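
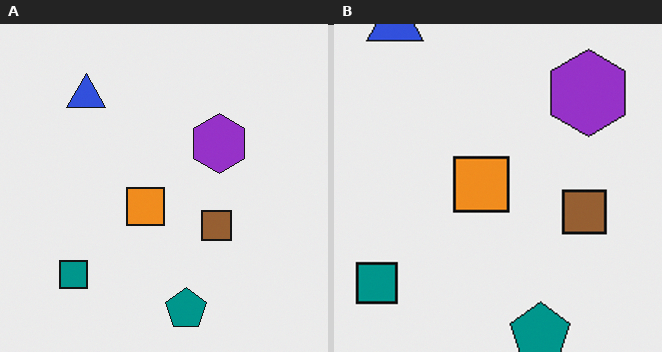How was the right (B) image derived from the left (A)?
The transformation is: cropped to a modestly smaller region and rescaled.

The visible shapes are larger and the field of view is narrower; shapes near the original edges may be partly or wholly outside the frame — a crop-and-rescale.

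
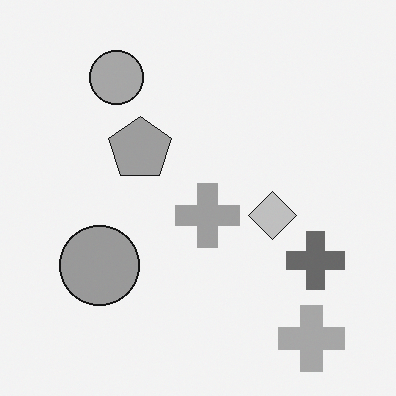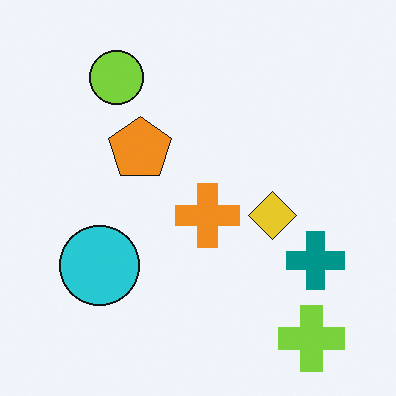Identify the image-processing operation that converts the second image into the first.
The transformation is: converted to grayscale.

All color is removed — every shape is now a shade of grey.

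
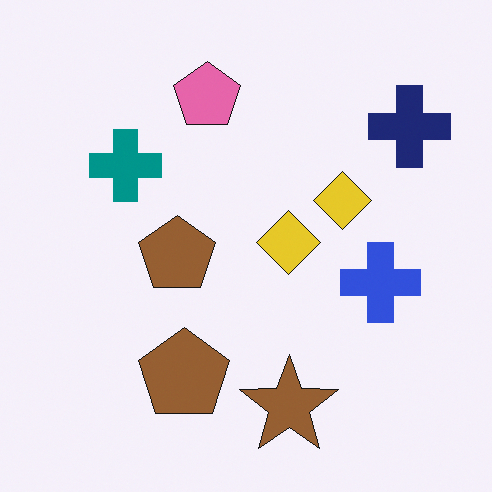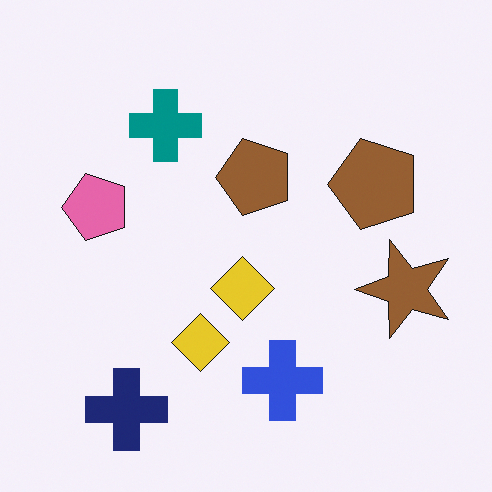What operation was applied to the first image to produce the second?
The image was transposed (reflected across the top-left ↔ bottom-right diagonal).

Shapes have swapped their row and column positions — what was in the top-right is now in the bottom-left — a diagonal reflection.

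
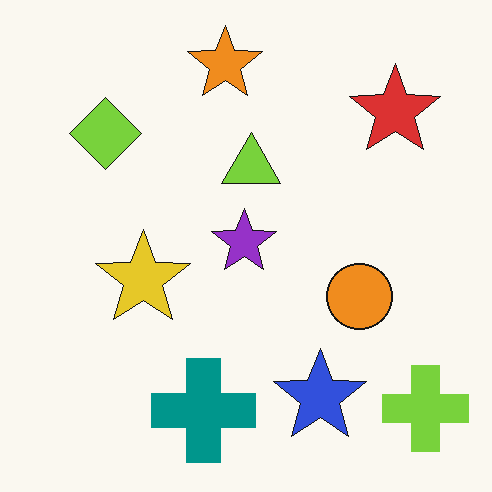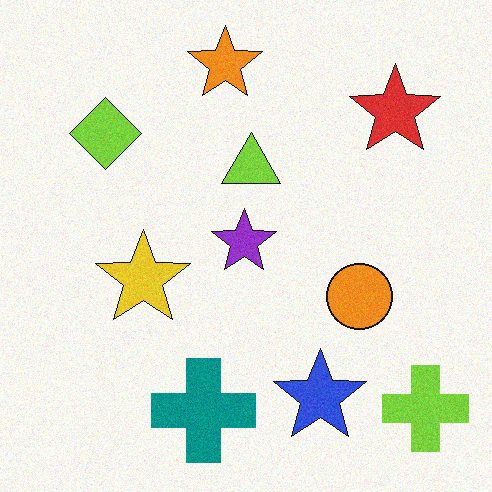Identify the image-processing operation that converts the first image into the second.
It was degraded with a light layer of grain.

Random speckle covers the whole image, including the flat background.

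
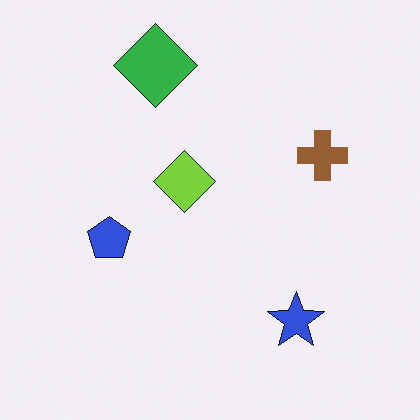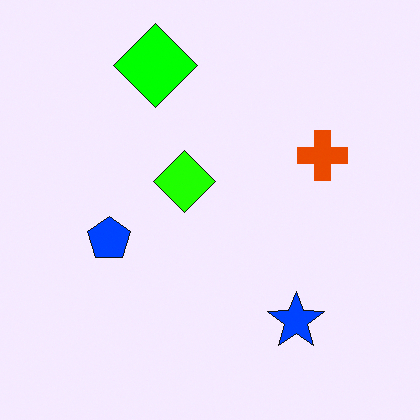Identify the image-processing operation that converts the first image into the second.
This is the original image heavily oversaturated.

All colors are more vivid — a global saturation change.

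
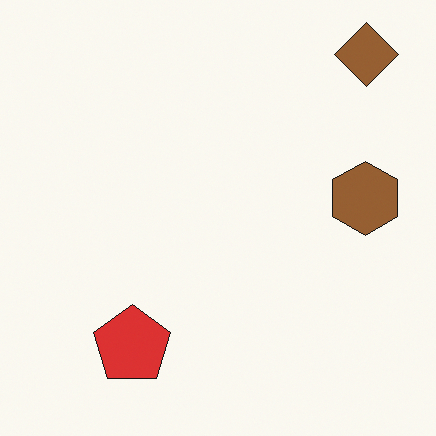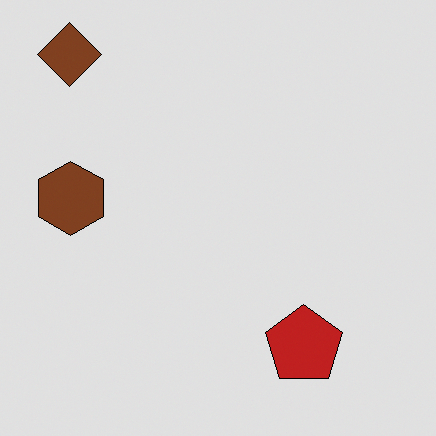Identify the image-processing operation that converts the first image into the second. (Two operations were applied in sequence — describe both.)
This is the original image flipped horizontally (left ↔ right), then moderately posterized.

The brown diamond is in the top-right of the first image and the top-left of the second — shapes on opposite sides of the vertical midline have swapped in a mirror flip. Each flat color has snapped to a coarser quantized level — most visibly, the near-white background has dropped to a flat grey.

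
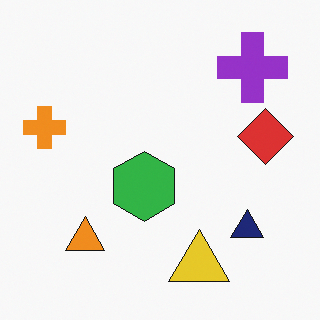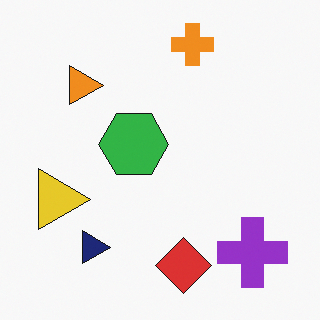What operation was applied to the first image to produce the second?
It was rotated 90° clockwise.

The purple cross sits in the top-right of the first image and the bottom-right of the second — consistent with a whole-image 90° clockwise rotation.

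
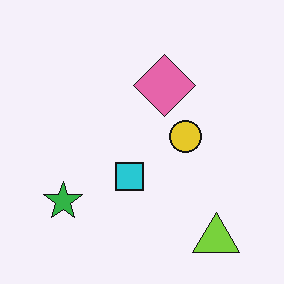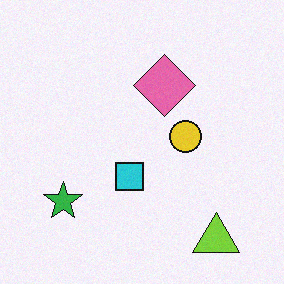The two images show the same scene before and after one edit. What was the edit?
The second image is the first degraded with light additive noise.

Random speckle covers the whole image, including the flat background.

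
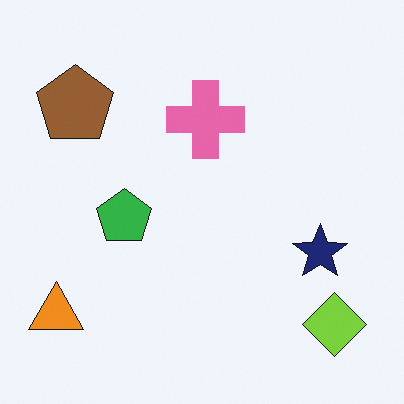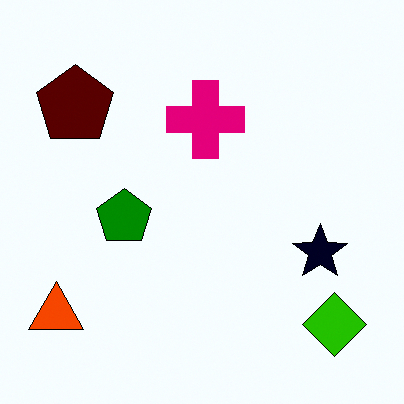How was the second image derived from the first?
The transformation is: given much higher contrast.

Tones are pushed away from mid-grey across the whole image — a global contrast change.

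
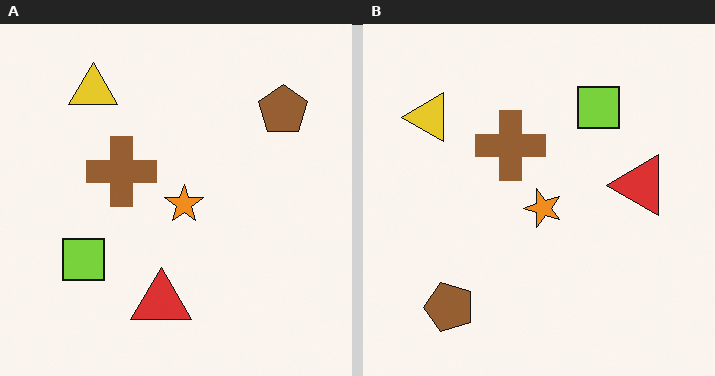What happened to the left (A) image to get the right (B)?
The image was transposed (reflected across the top-left ↔ bottom-right diagonal).

Shapes have swapped their row and column positions — what was in the top-right is now in the bottom-left — a diagonal reflection.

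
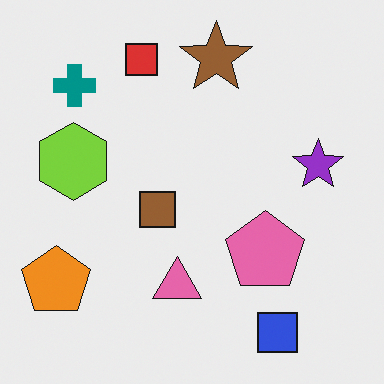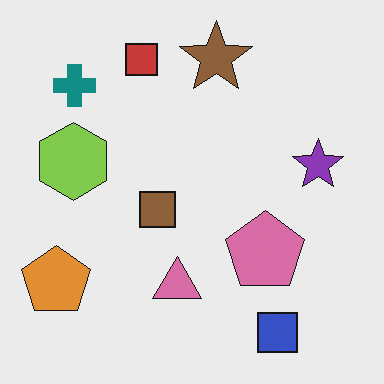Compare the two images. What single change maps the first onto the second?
It was slightly desaturated.

All colors are more muted and greyish — a global saturation change.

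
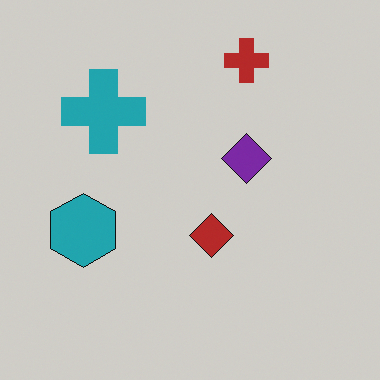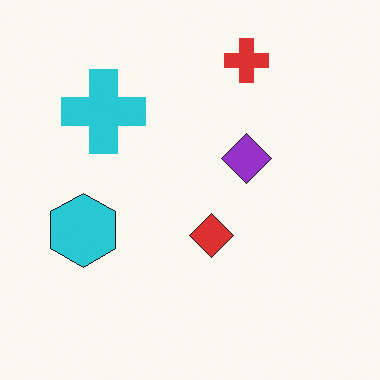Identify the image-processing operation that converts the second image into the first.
It was slightly darkened.

Every pixel — background and shapes alike — is uniformly darkened.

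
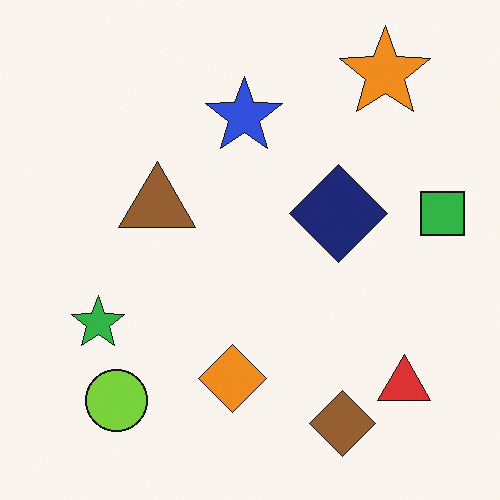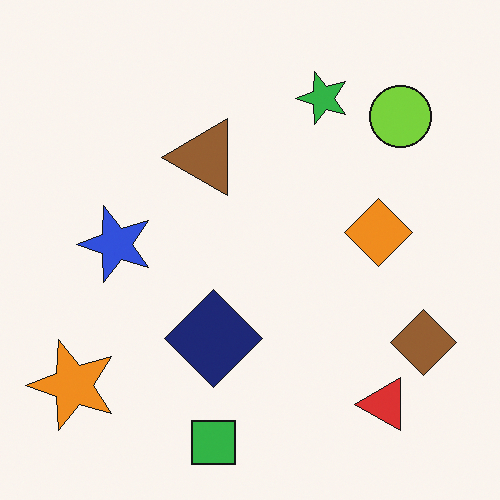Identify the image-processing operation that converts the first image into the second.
Transposed (reflected across the top-left ↔ bottom-right diagonal).

Shapes have swapped their row and column positions — what was in the top-right is now in the bottom-left — a diagonal reflection.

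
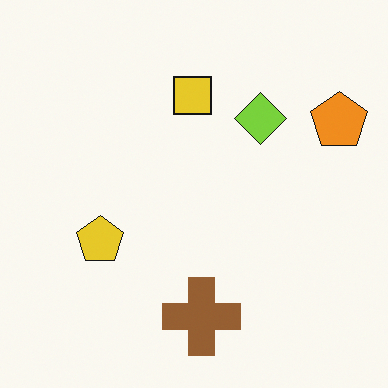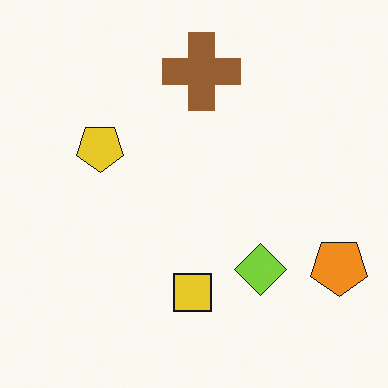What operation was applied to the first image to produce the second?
Flipped vertically (top ↔ bottom).

The brown cross is in the bottom of the first image and the top of the second — shapes on opposite sides of the horizontal midline have swapped in a mirror flip.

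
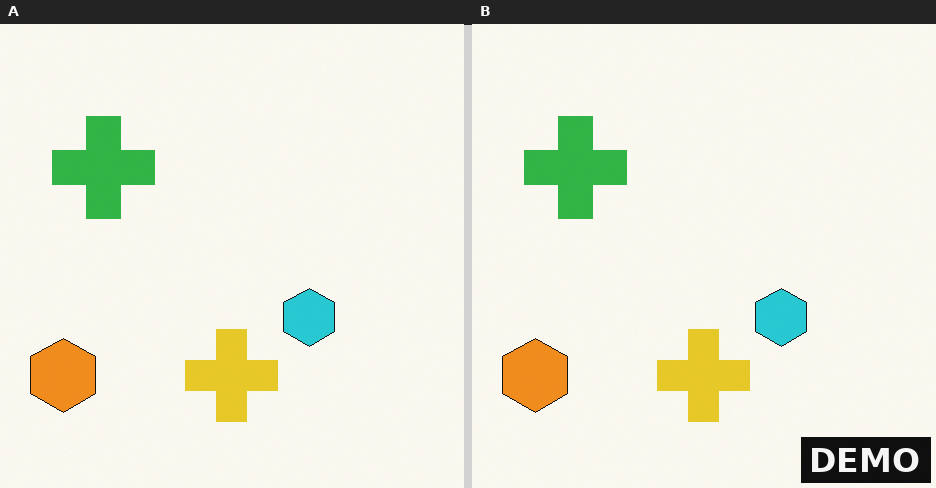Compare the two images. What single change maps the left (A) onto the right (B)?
Watermarked with the text "DEMO" in the lower-right corner.

A dark label reading "DEMO" appears in the lower-right corner.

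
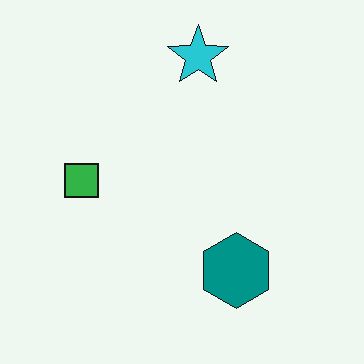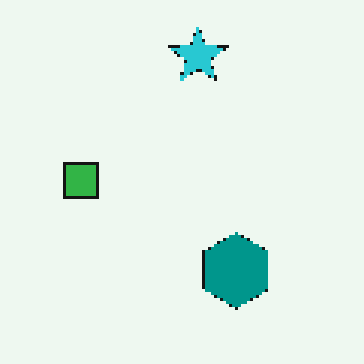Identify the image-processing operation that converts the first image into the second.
The image was lightly pixelated (a mild mosaic effect).

Shapes are reduced to large square blocks; fine edges and outlines are lost — a downscale-then-upscale (mosaic) effect.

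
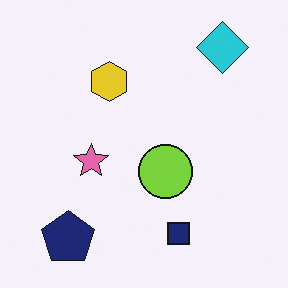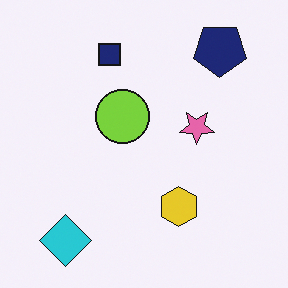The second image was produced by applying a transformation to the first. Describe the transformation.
This is the original image rotated 180°.

The cyan diamond sits in the top-right of the first image and the bottom-left of the second — consistent with a whole-image 180° rotation.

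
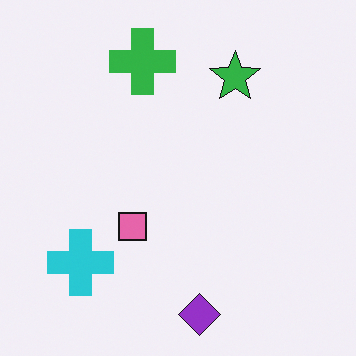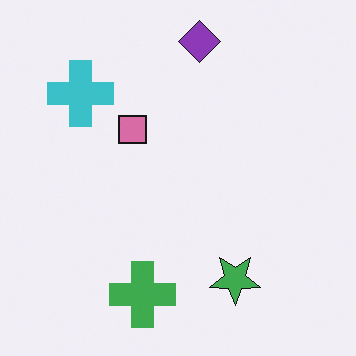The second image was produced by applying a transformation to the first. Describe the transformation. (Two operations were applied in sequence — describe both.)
The second image is the first slightly desaturated, then flipped vertically (top ↔ bottom).

All colors are more muted and greyish — a global saturation change. The purple diamond is in the bottom of the first image and the top of the second — shapes on opposite sides of the horizontal midline have swapped in a mirror flip.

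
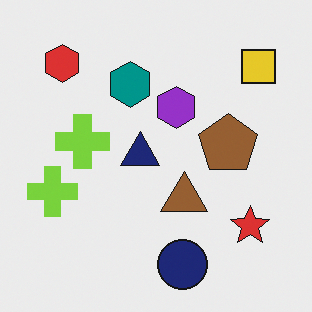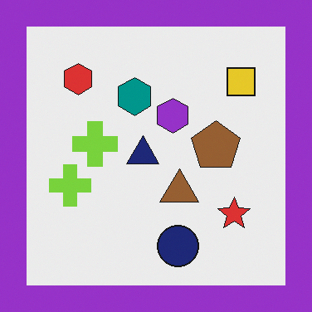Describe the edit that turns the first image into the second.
This is the original image framed with a purple border.

A solid purple frame runs around the edge of the second image, with the content slightly shrunk inside it.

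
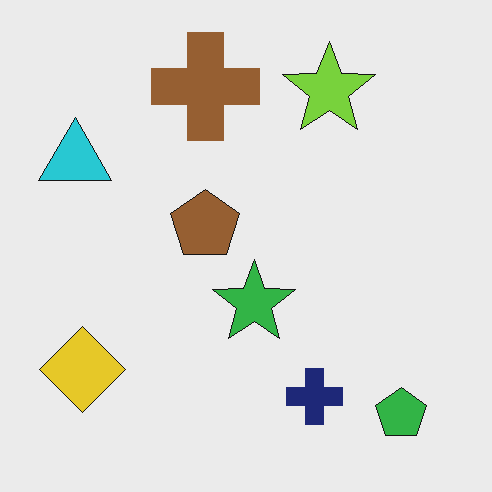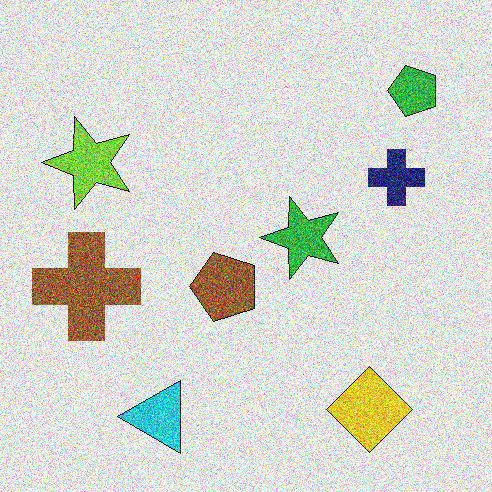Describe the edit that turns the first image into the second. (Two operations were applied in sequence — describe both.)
It was degraded with a thick layer of grain, then rotated 90° counter-clockwise.

Random speckle covers the whole image, including the flat background. The green pentagon sits in the bottom-right of the first image and the top-right of the second — consistent with a whole-image 90° counter-clockwise rotation.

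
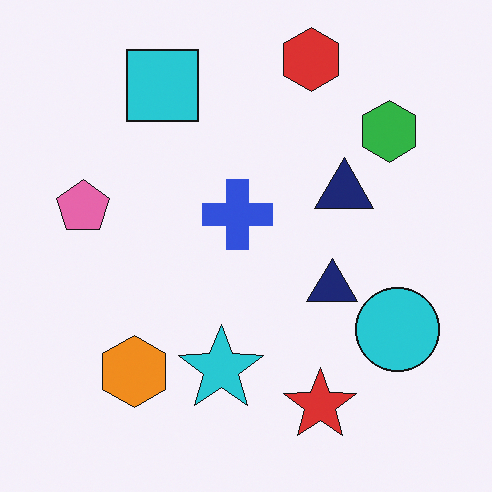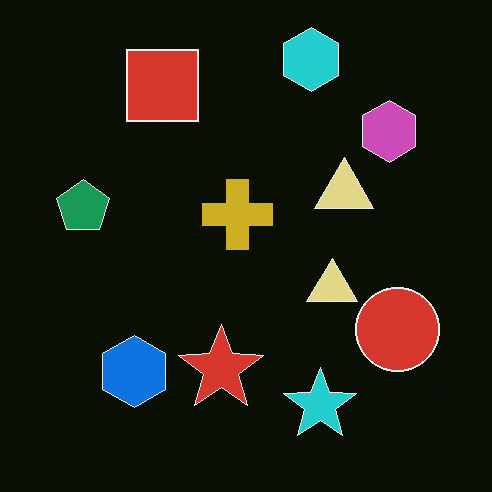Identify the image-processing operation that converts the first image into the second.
The second image is the first color-inverted (negative).

The light background has become dark and every shape's color is its complement — a photographic negative.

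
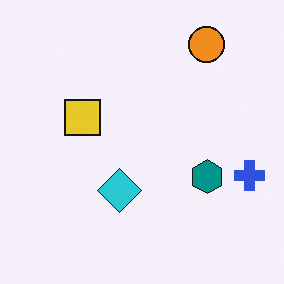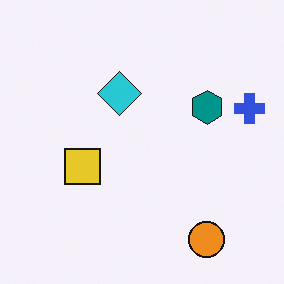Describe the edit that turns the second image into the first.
It was flipped vertically (top ↔ bottom).

The orange circle is in the bottom-right of the second image and the top-right of the first — shapes on opposite sides of the horizontal midline have swapped in a mirror flip.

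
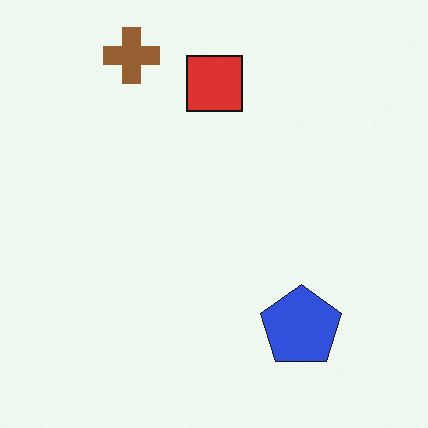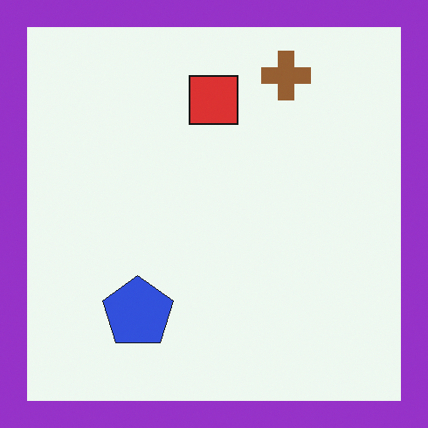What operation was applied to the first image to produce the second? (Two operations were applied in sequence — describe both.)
The image was flipped horizontally (left ↔ right), then framed with a purple border.

The blue pentagon is in the bottom-right of the first image and the bottom-left of the second — shapes on opposite sides of the vertical midline have swapped in a mirror flip. A solid purple frame runs around the edge of the second image, with the content slightly shrunk inside it.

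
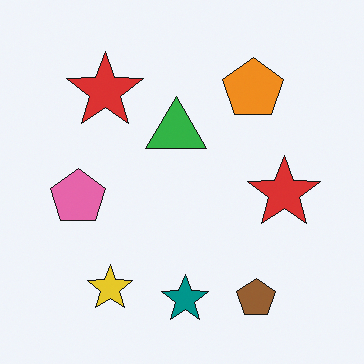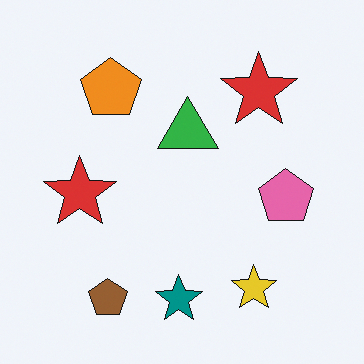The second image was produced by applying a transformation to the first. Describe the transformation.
The second image is the first flipped horizontally (left ↔ right).

The pink pentagon is in the left of the first image and the right of the second — shapes on opposite sides of the vertical midline have swapped in a mirror flip.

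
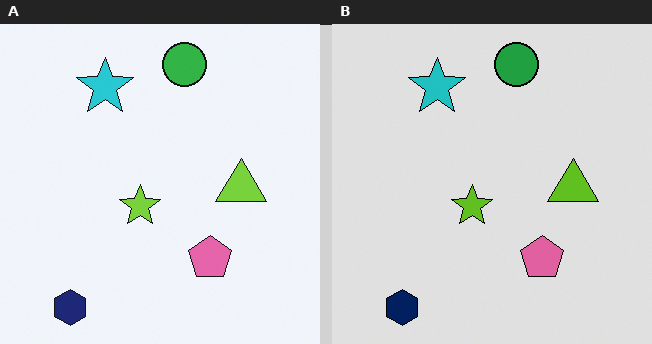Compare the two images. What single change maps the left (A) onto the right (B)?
The image was posterized to a reduced palette.

Each flat color has snapped to a coarser quantized level — most visibly, the near-white background has dropped to a flat grey.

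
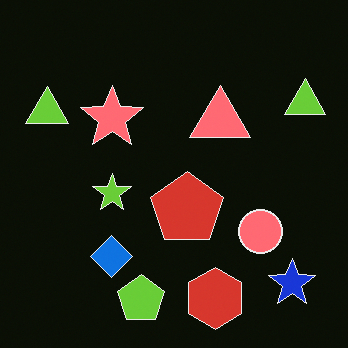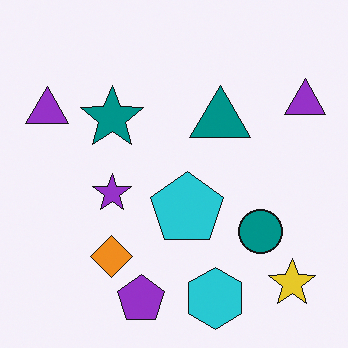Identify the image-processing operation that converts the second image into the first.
This is the original image color-inverted (negative).

The light background has become dark and every shape's color is its complement — a photographic negative.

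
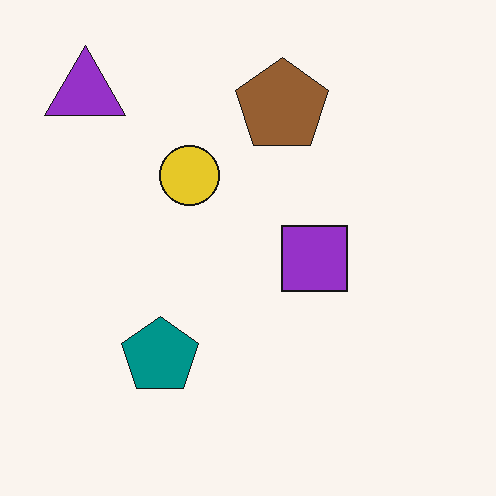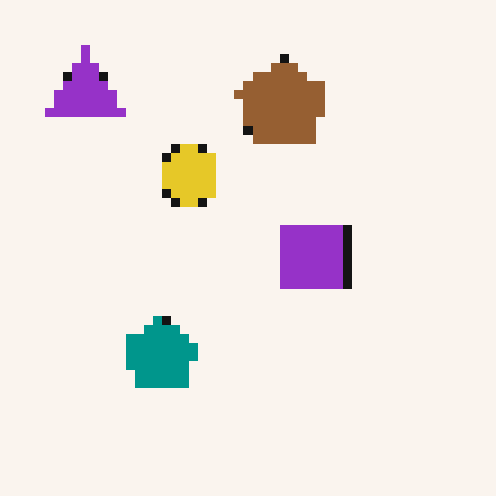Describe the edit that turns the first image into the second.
The transformation is: heavily pixelated into large blocks.

Shapes are reduced to large square blocks; fine edges and outlines are lost — a downscale-then-upscale (mosaic) effect.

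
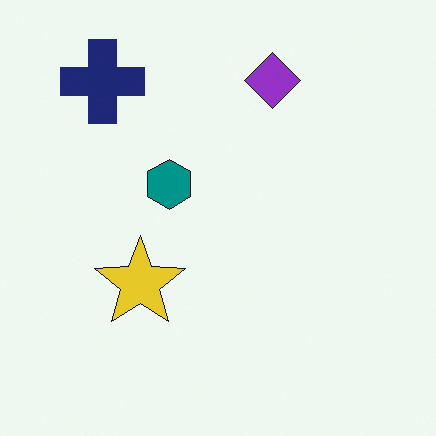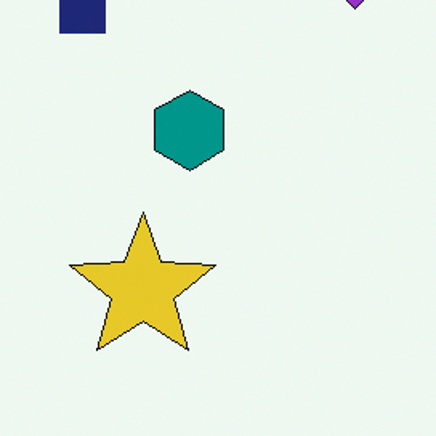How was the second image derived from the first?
It was cropped to a modestly smaller region and rescaled.

The visible shapes are larger and the field of view is narrower; shapes near the original edges may be partly or wholly outside the frame — a crop-and-rescale.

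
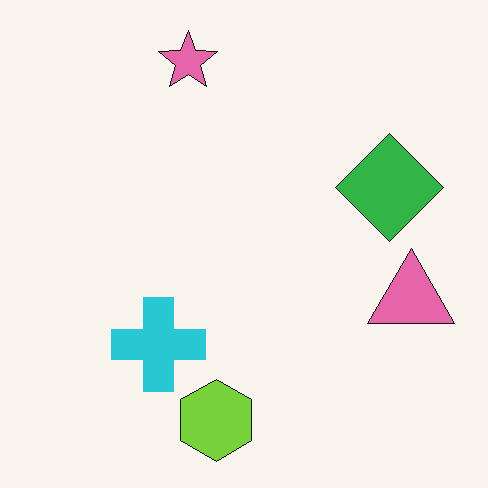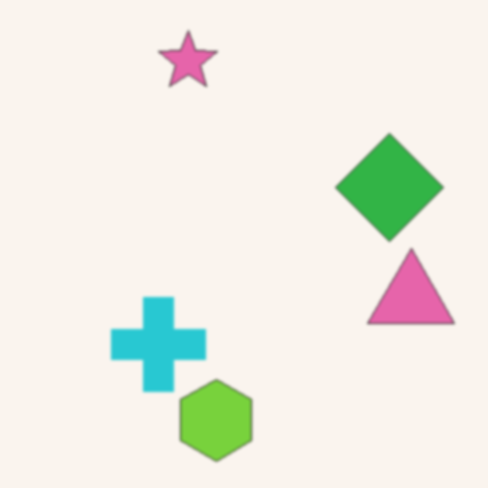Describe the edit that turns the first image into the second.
This is the original image slightly softened.

Shape edges and outlines are uniformly softened across the whole image.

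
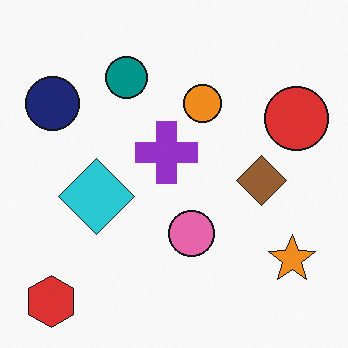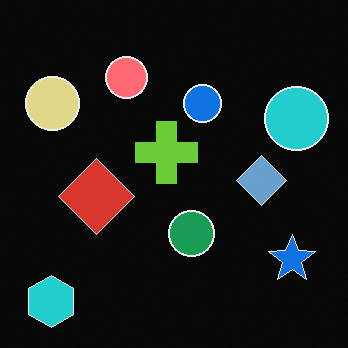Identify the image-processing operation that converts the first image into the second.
The second image is the first color-inverted (negative).

The light background has become dark and every shape's color is its complement — a photographic negative.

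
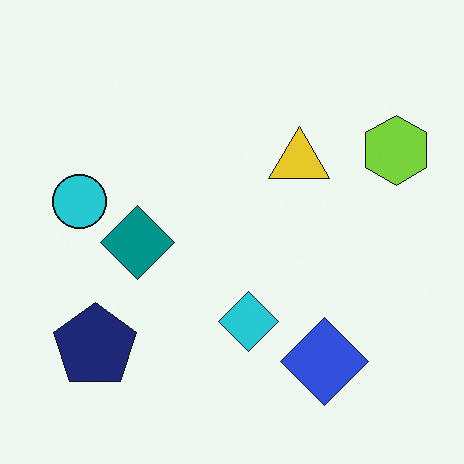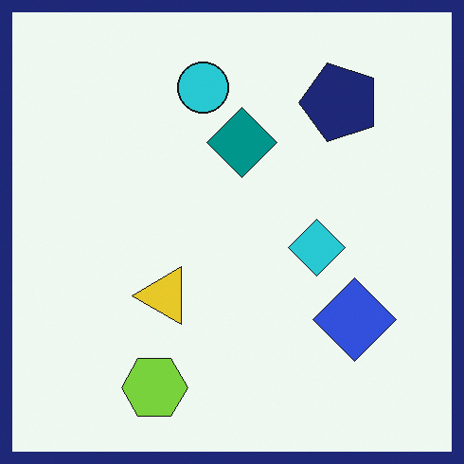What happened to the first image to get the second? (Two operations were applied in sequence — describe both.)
The transformation is: transposed (reflected across the top-left ↔ bottom-right diagonal), then framed with a navy border.

Shapes have swapped their row and column positions — what was in the top-right is now in the bottom-left — a diagonal reflection. A solid navy frame runs around the edge of the second image, with the content slightly shrunk inside it.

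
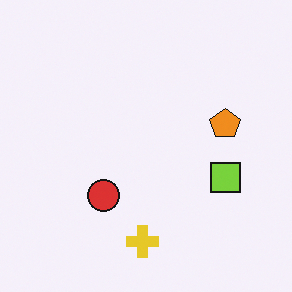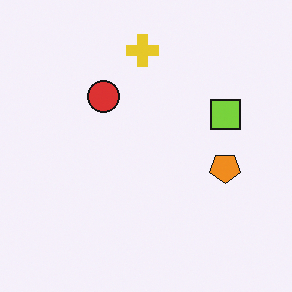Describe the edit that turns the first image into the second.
The transformation is: flipped vertically (top ↔ bottom).

The yellow cross is in the bottom of the first image and the top of the second — shapes on opposite sides of the horizontal midline have swapped in a mirror flip.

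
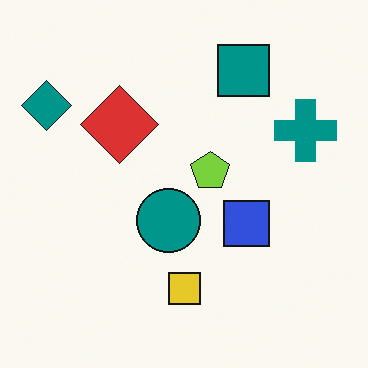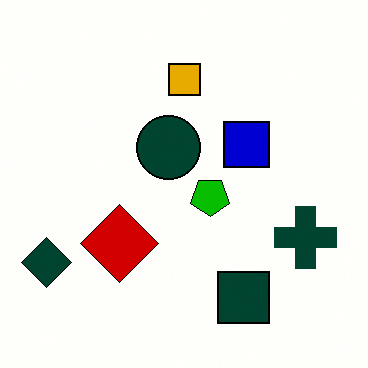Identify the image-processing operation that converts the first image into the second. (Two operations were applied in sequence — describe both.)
The image was boosted in contrast, then flipped vertically (top ↔ bottom).

Tones are pushed away from mid-grey across the whole image — a global contrast change. The teal square is in the top of the first image and the bottom of the second — shapes on opposite sides of the horizontal midline have swapped in a mirror flip.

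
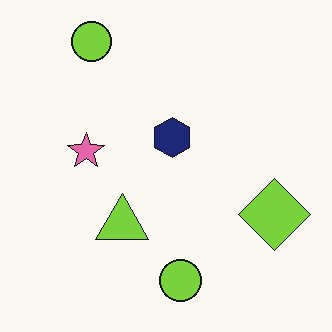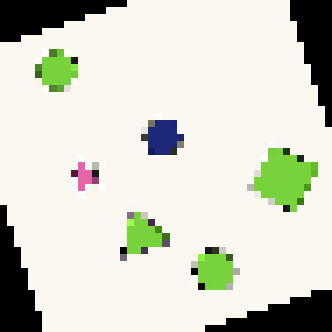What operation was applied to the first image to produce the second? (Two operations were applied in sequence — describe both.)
Rotated counter-clockwise by a moderate amount, then moderately pixelated.

Every shape is tilted by the same angle and the image corners show triangular fill wedges — a whole-image rotation by a non-right angle. Shapes are reduced to large square blocks; fine edges and outlines are lost — a downscale-then-upscale (mosaic) effect.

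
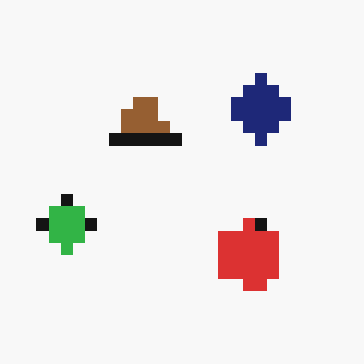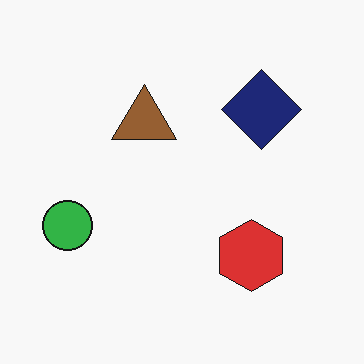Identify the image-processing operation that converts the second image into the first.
The transformation is: coarsely pixelated.

Shapes are reduced to large square blocks; fine edges and outlines are lost — a downscale-then-upscale (mosaic) effect.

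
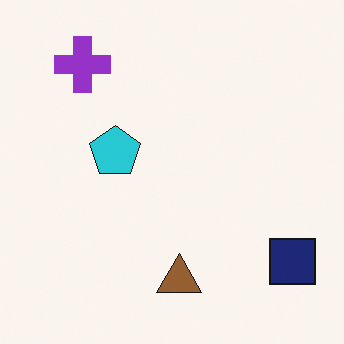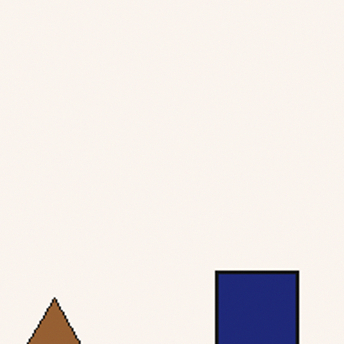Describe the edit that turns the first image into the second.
This is the original image cropped to a noticeably smaller region and rescaled.

The visible shapes are larger and the field of view is narrower; shapes near the original edges may be partly or wholly outside the frame — a crop-and-rescale.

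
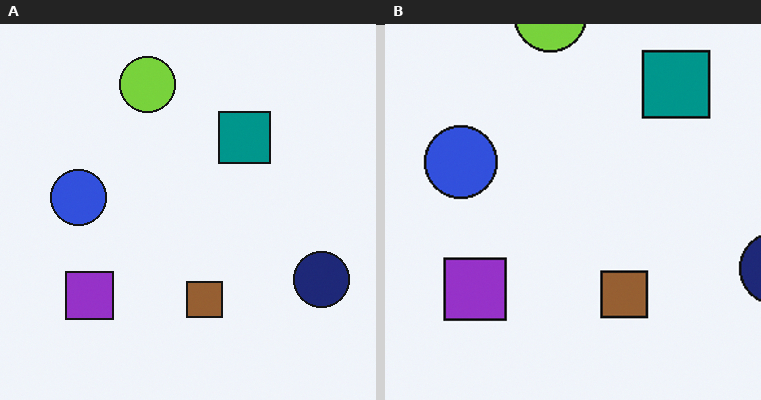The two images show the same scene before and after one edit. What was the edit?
It was cropped to a modestly smaller region and rescaled.

The visible shapes are larger and the field of view is narrower; shapes near the original edges may be partly or wholly outside the frame — a crop-and-rescale.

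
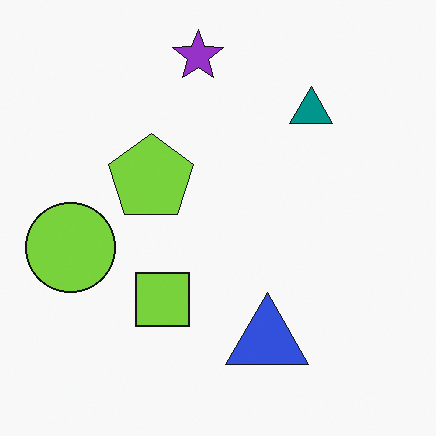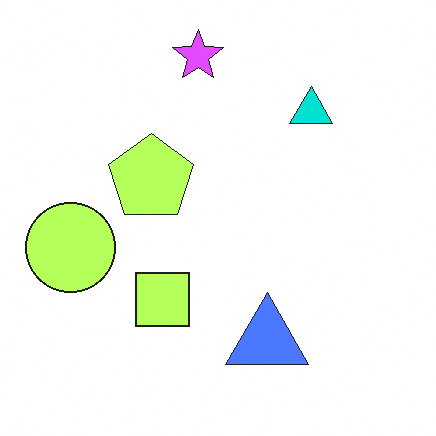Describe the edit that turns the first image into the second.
The image was brightened a lot.

Every pixel — background and shapes alike — is uniformly brightened.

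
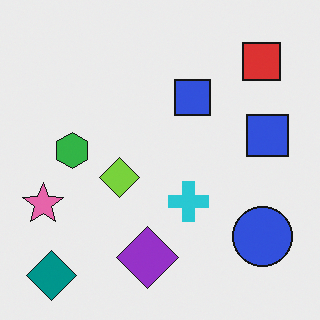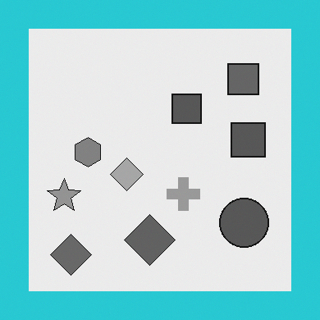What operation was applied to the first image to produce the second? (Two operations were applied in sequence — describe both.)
Converted to grayscale, then framed with a cyan border.

All color is removed — every shape is now a shade of grey. A solid cyan frame runs around the edge of the second image, with the content slightly shrunk inside it.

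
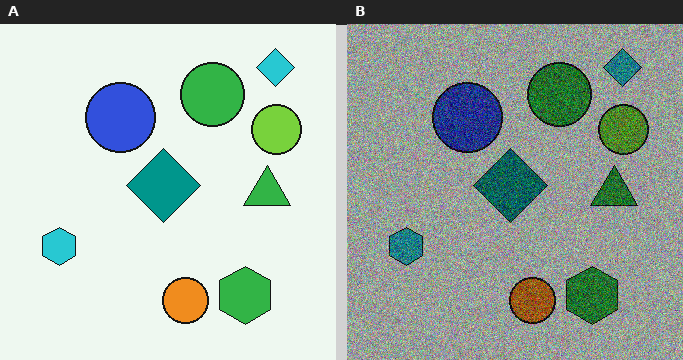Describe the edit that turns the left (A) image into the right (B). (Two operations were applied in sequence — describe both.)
The transformation is: noticeably darkened, then degraded with a thick layer of grain.

Every pixel — background and shapes alike — is uniformly darkened. Random speckle covers the whole image, including the flat background.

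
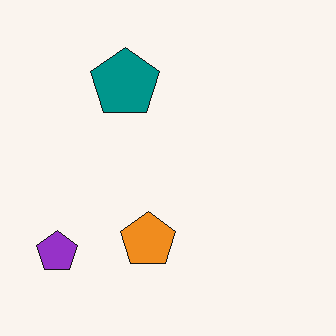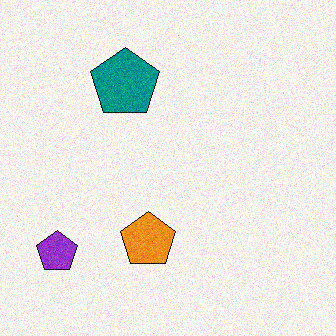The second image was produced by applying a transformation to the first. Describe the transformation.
The image was degraded with visible gaussian noise.

Random speckle covers the whole image, including the flat background.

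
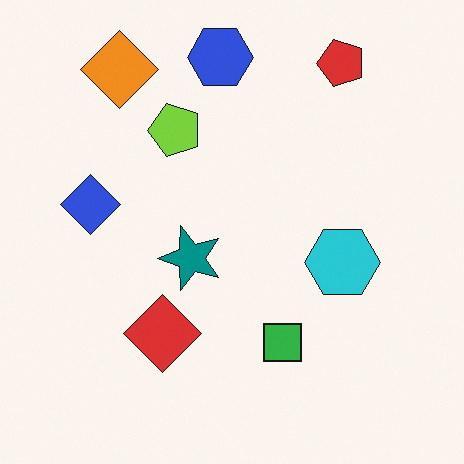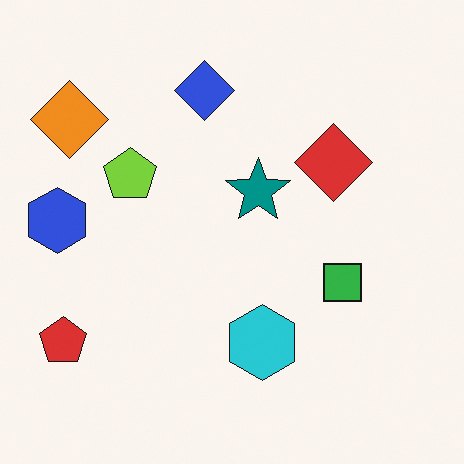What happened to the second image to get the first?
The image was transposed (reflected across the top-left ↔ bottom-right diagonal).

Shapes have swapped their row and column positions — what was in the top-right is now in the bottom-left — a diagonal reflection.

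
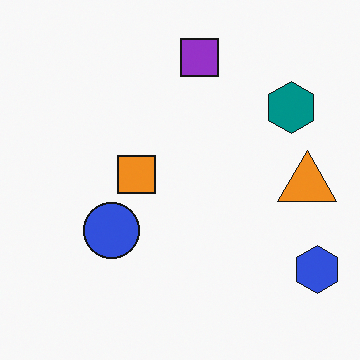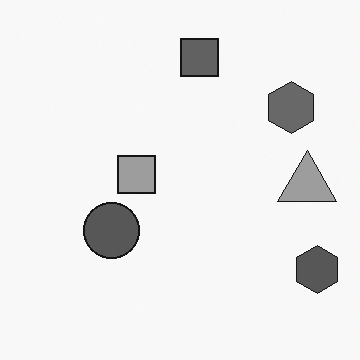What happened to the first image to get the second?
The transformation is: converted to grayscale.

All color is removed — every shape is now a shade of grey.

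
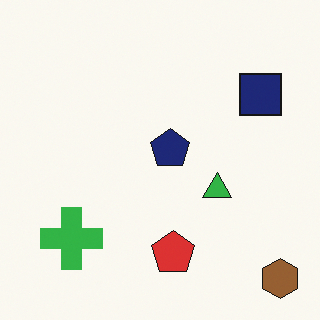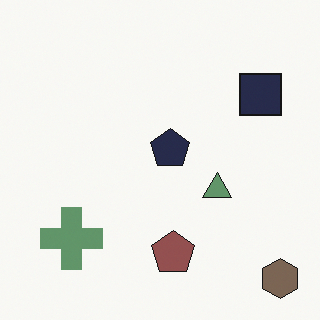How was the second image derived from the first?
The transformation is: made much more muted (saturation change).

All colors are more muted and greyish — a global saturation change.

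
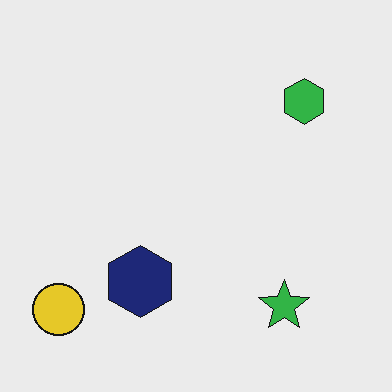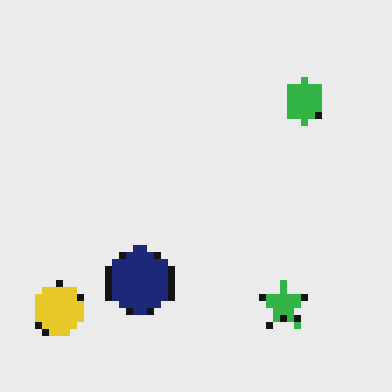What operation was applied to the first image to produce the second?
It was pixelated into visible square blocks.

Shapes are reduced to large square blocks; fine edges and outlines are lost — a downscale-then-upscale (mosaic) effect.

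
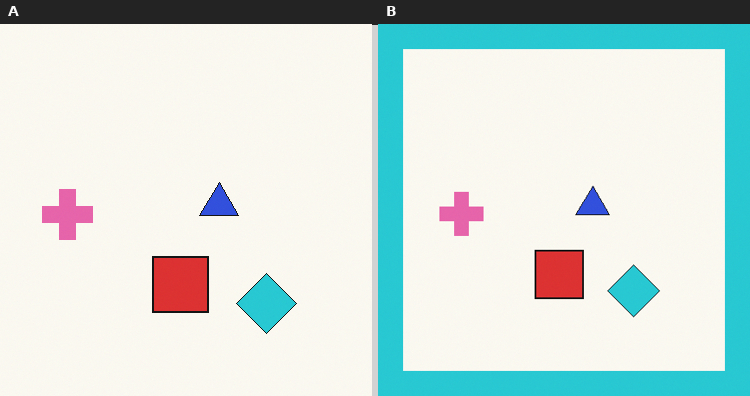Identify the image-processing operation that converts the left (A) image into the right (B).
The image was framed with a cyan border.

A solid cyan frame runs around the edge of the right (B) image, with the content slightly shrunk inside it.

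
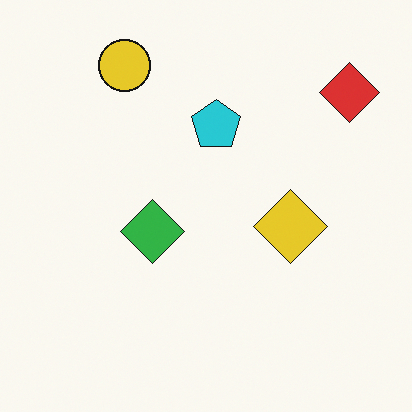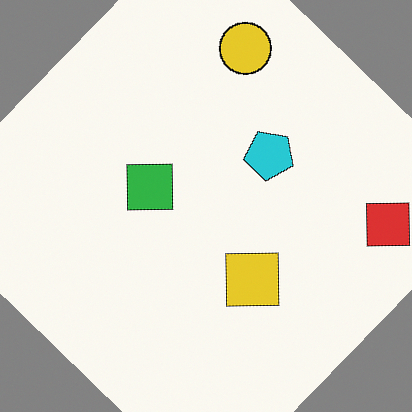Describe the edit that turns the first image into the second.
The transformation is: rotated clockwise by a large amount — several tens of degrees.

Every shape is tilted by the same angle and the image corners show triangular fill wedges — a whole-image rotation by a non-right angle.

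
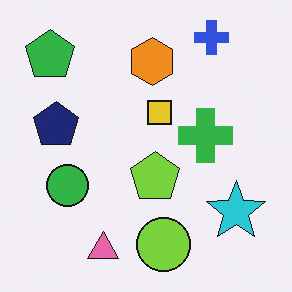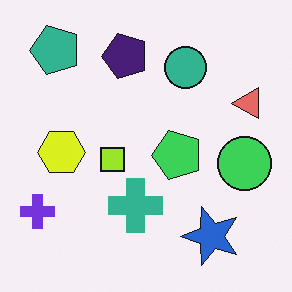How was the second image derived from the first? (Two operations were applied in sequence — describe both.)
This is the original image hue-shifted by a small amount, then transposed (reflected across the top-left ↔ bottom-right diagonal).

Every shape's color has rotated by the same amount around the hue wheel — a uniform hue shift. Shapes have swapped their row and column positions — what was in the top-right is now in the bottom-left — a diagonal reflection.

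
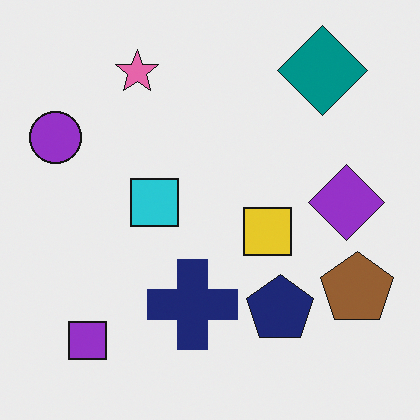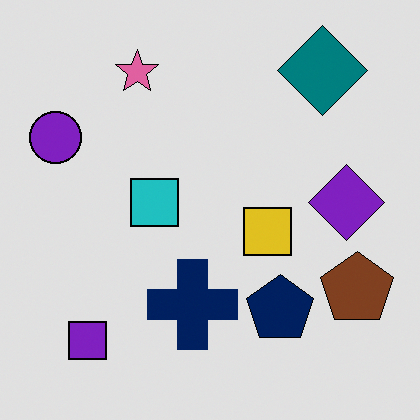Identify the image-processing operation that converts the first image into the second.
This is the original image moderately posterized.

Each flat color has snapped to a coarser quantized level — most visibly, the near-white background has dropped to a flat grey.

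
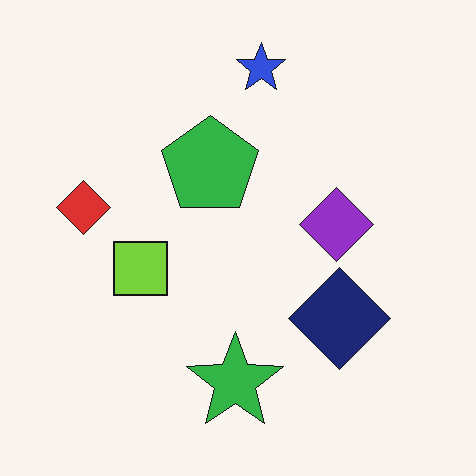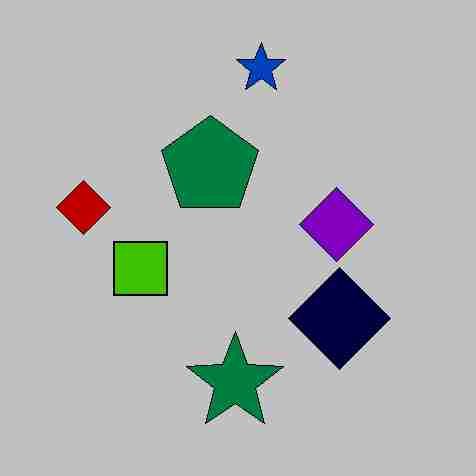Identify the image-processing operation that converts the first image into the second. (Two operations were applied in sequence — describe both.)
Aggressively posterized, then degraded with heavy JPEG compression.

Each flat color has snapped to a coarser quantized level — most visibly, the near-white background has dropped to a flat grey. Blocky 8×8 compression artifacts appear around shape edges and the flat background shows ringing — characteristic JPEG degradation.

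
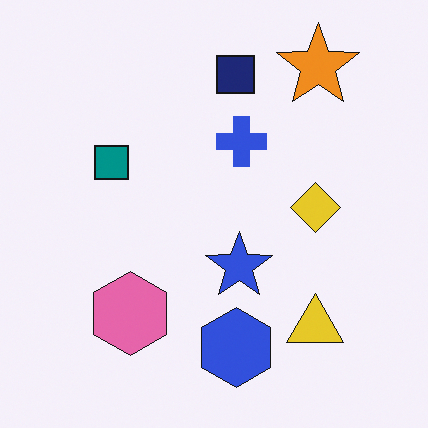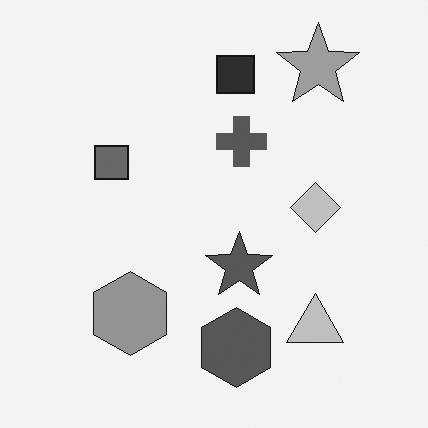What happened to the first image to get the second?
It was converted to grayscale.

All color is removed — every shape is now a shade of grey.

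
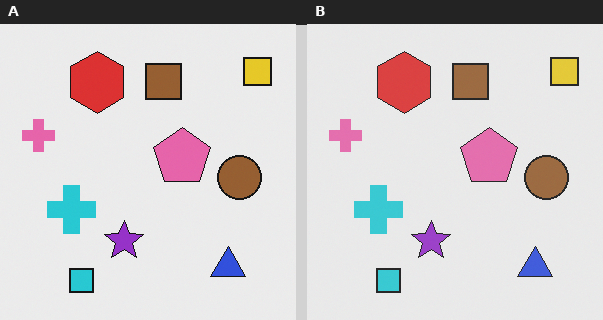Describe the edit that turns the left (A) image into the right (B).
It was given slightly reduced contrast.

Tones are pushed toward mid-grey across the whole image — a global contrast change.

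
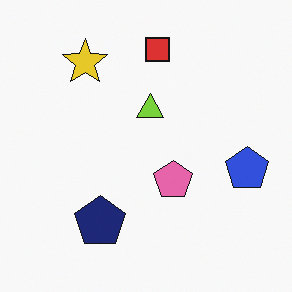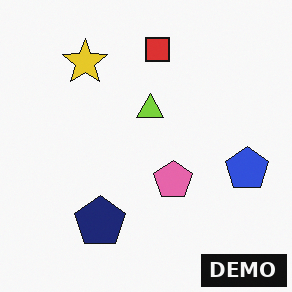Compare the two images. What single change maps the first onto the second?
Watermarked with the text "DEMO" in the lower-right corner.

A dark label reading "DEMO" appears in the lower-right corner.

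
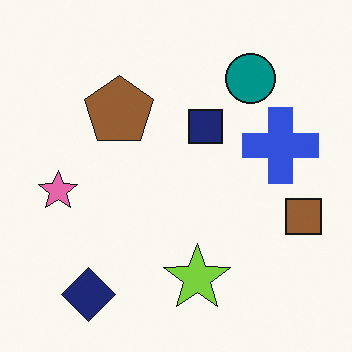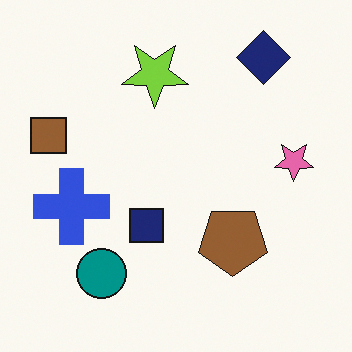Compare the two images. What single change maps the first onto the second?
The image was rotated 180°.

The navy diamond sits in the bottom-left of the first image and the top-right of the second — consistent with a whole-image 180° rotation.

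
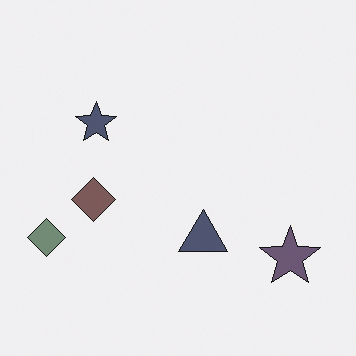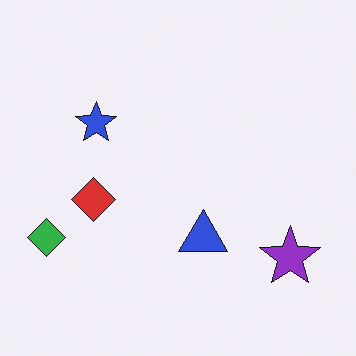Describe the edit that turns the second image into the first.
Heavily desaturated.

All colors are more muted and greyish — a global saturation change.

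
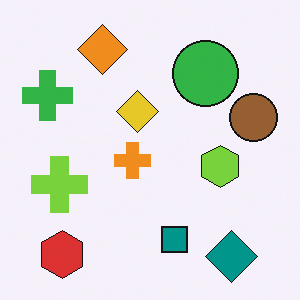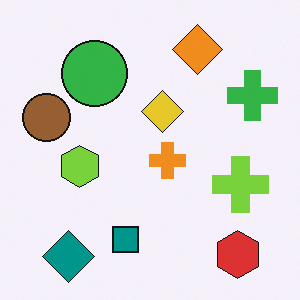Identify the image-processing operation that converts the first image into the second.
The image was flipped horizontally (left ↔ right).

The green cross is in the top-left of the first image and the top-right of the second — shapes on opposite sides of the vertical midline have swapped in a mirror flip.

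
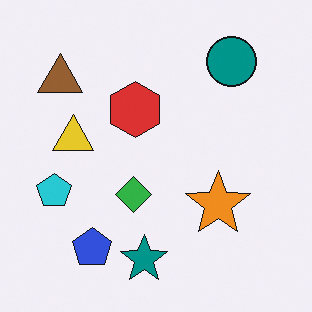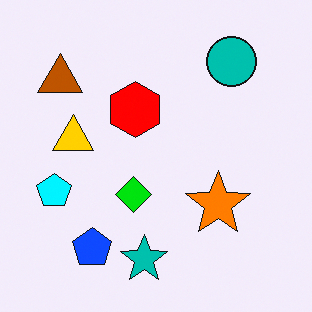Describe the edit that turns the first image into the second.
The second image is the first made much more vivid (saturation change).

All colors are more vivid — a global saturation change.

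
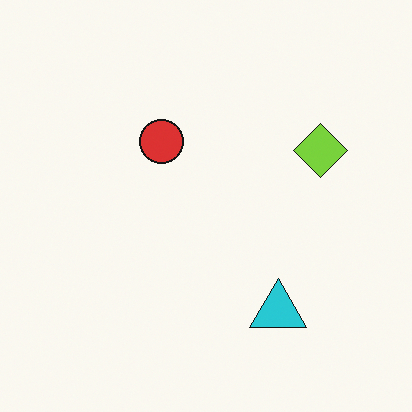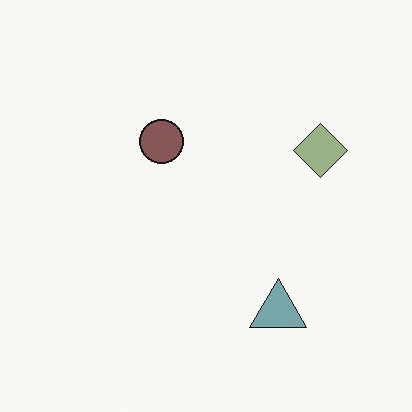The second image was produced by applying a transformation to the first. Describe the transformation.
The second image is the first made much more muted (saturation change).

All colors are more muted and greyish — a global saturation change.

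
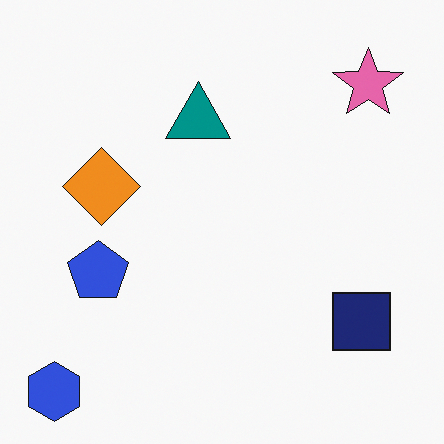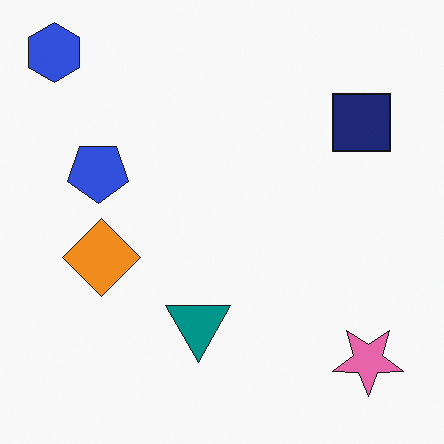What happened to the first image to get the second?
The transformation is: flipped vertically (top ↔ bottom).

The blue hexagon is in the bottom-left of the first image and the top-left of the second — shapes on opposite sides of the horizontal midline have swapped in a mirror flip.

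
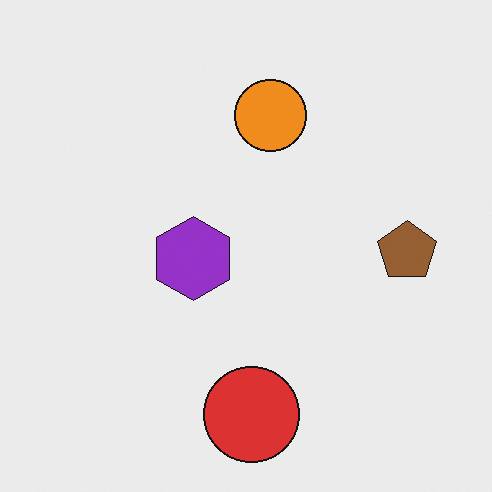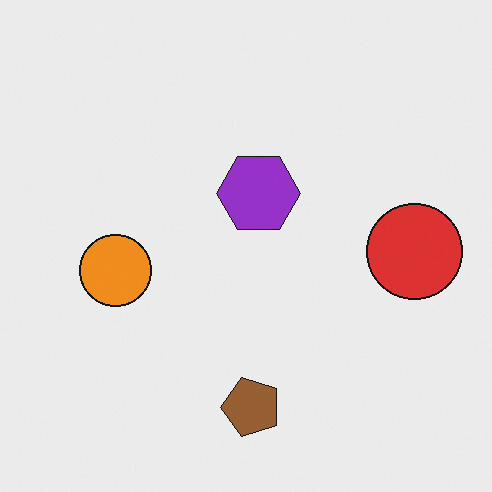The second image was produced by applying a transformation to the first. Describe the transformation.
The second image is the first transposed (reflected across the top-left ↔ bottom-right diagonal).

Shapes have swapped their row and column positions — what was in the top-right is now in the bottom-left — a diagonal reflection.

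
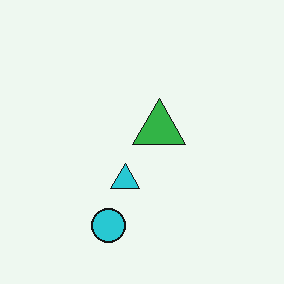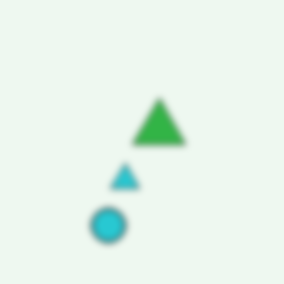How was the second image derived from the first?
The second image is the first noticeably gaussian-blurred.

Shape edges and outlines are uniformly softened across the whole image.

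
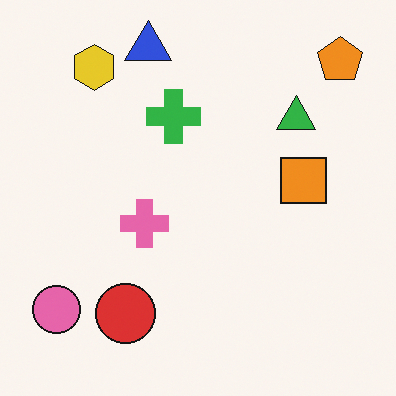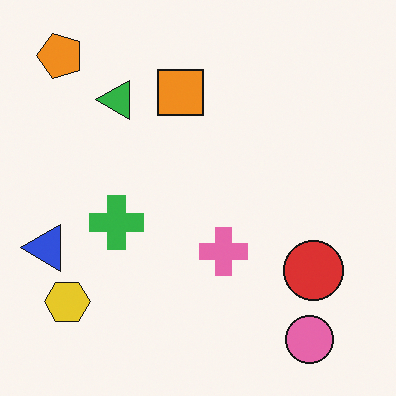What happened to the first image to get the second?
This is the original image rotated 90° counter-clockwise.

The orange pentagon sits in the top-right of the first image and the top-left of the second — consistent with a whole-image 90° counter-clockwise rotation.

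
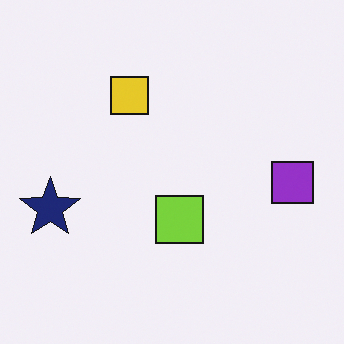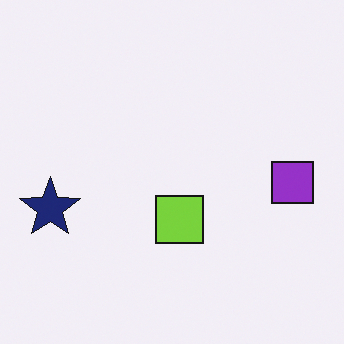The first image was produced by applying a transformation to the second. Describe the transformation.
It was overlaid with an additional yellow square.

A yellow square appears in the first image that is absent from the second.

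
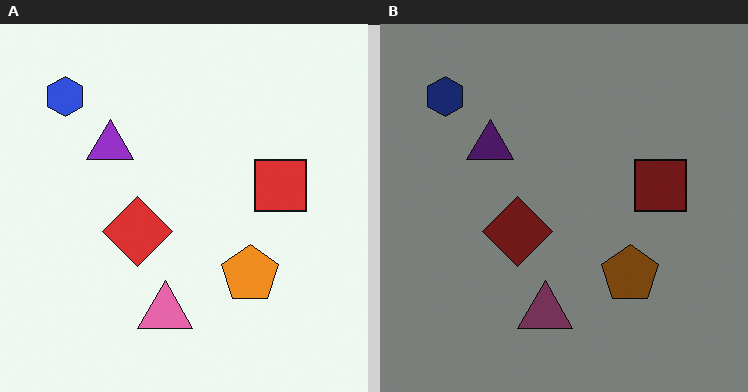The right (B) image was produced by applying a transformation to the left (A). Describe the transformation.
Noticeably darkened.

Every pixel — background and shapes alike — is uniformly darkened.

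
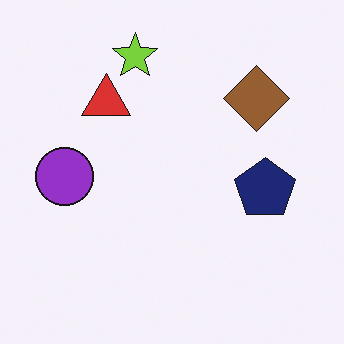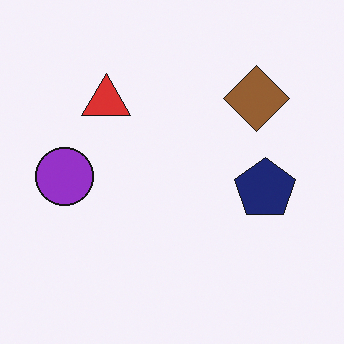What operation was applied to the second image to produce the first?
The image was overlaid with an additional lime star.

A lime star appears in the first image that is absent from the second.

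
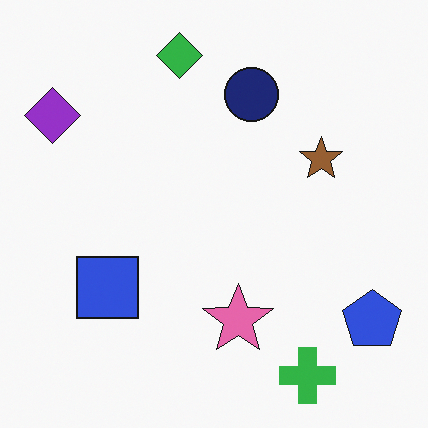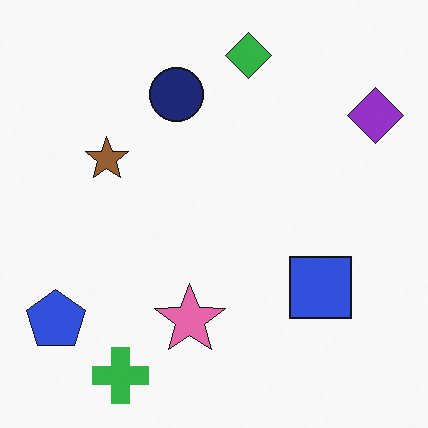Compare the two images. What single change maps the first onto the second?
The transformation is: flipped horizontally (left ↔ right).

The purple diamond is in the top-left of the first image and the top-right of the second — shapes on opposite sides of the vertical midline have swapped in a mirror flip.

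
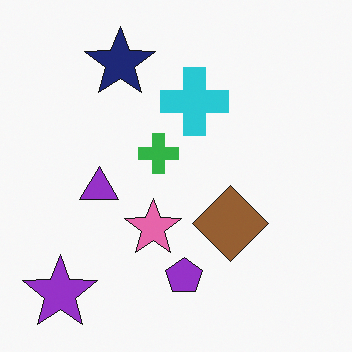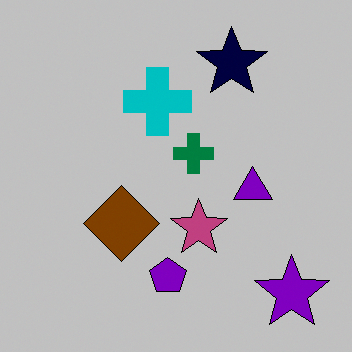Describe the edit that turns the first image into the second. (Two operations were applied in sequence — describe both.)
The image was heavily posterized to just a handful of flat colors, then flipped horizontally (left ↔ right).

Each flat color has snapped to a coarser quantized level — most visibly, the near-white background has dropped to a flat grey. The purple star is in the bottom-left of the first image and the bottom-right of the second — shapes on opposite sides of the vertical midline have swapped in a mirror flip.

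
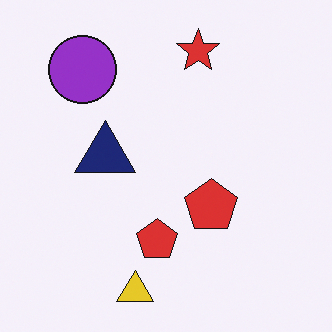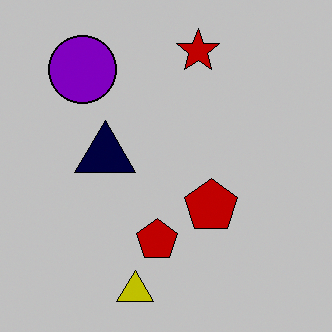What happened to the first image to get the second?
The transformation is: aggressively posterized.

Each flat color has snapped to a coarser quantized level — most visibly, the near-white background has dropped to a flat grey.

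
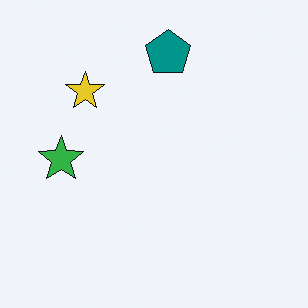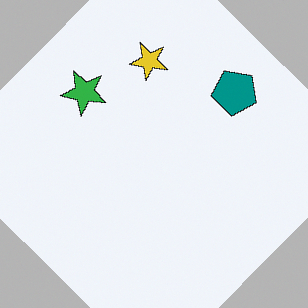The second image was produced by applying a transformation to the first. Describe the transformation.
It was rotated clockwise by a large amount — several tens of degrees.

Every shape is tilted by the same angle and the image corners show triangular fill wedges — a whole-image rotation by a non-right angle.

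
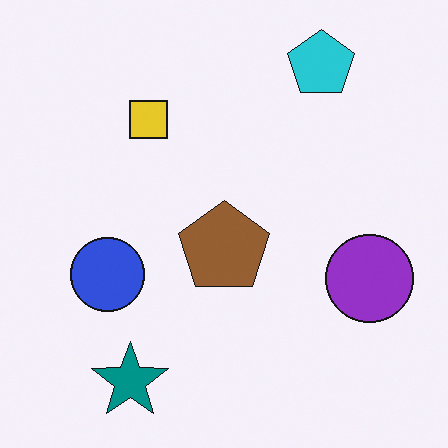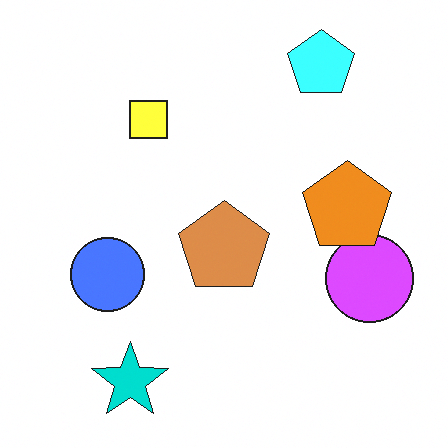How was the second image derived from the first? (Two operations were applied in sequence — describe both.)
This is the original image substantially brightened, then overlaid with an additional orange pentagon.

Every pixel — background and shapes alike — is uniformly brightened. An orange pentagon appears in the second image that is absent from the first.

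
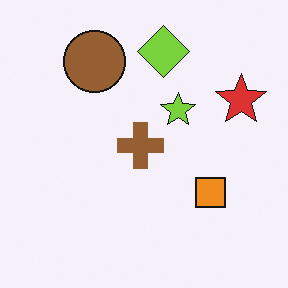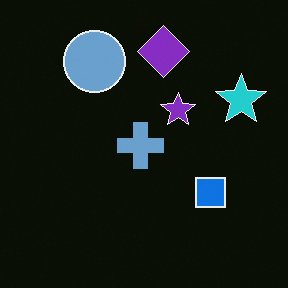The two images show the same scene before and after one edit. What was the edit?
Color-inverted (negative).

The light background has become dark and every shape's color is its complement — a photographic negative.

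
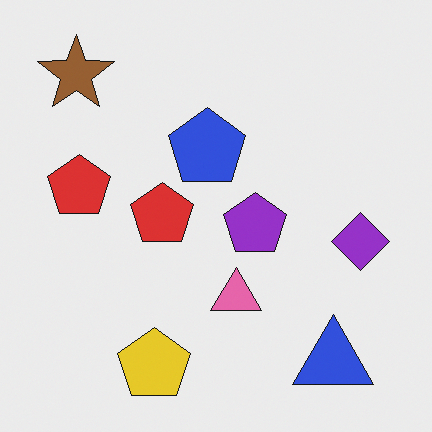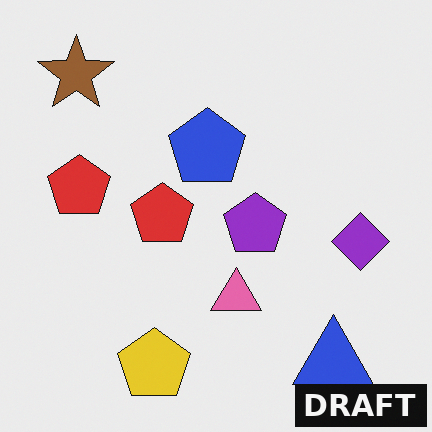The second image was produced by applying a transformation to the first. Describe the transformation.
Watermarked with the text "DRAFT" in the lower-right corner.

A dark label reading "DRAFT" appears in the lower-right corner.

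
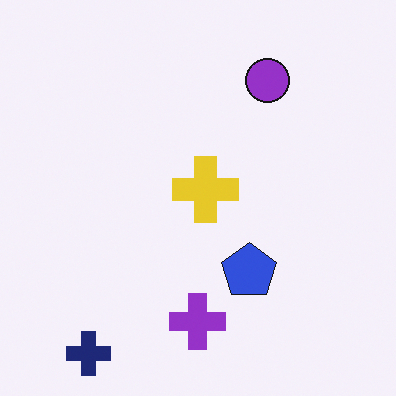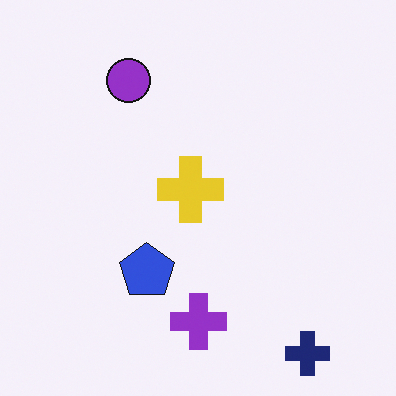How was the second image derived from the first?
The transformation is: flipped horizontally (left ↔ right).

The navy cross is in the bottom-left of the first image and the bottom-right of the second — shapes on opposite sides of the vertical midline have swapped in a mirror flip.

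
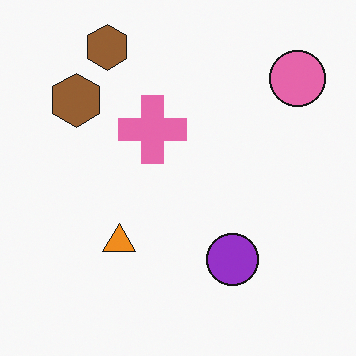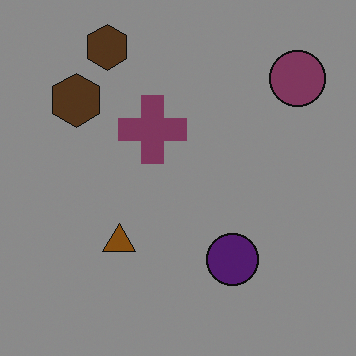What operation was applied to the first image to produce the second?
The transformation is: substantially darkened.

Every pixel — background and shapes alike — is uniformly darkened.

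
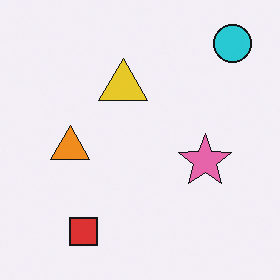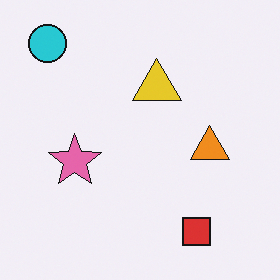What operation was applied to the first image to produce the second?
The image was flipped horizontally (left ↔ right).

The cyan circle is in the top-right of the first image and the top-left of the second — shapes on opposite sides of the vertical midline have swapped in a mirror flip.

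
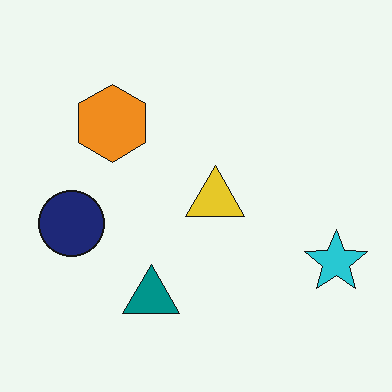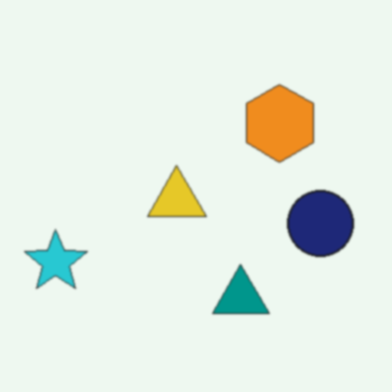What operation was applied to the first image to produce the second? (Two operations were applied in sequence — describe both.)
It was flipped horizontally (left ↔ right), then slightly softened.

The cyan star is in the bottom-right of the first image and the bottom-left of the second — shapes on opposite sides of the vertical midline have swapped in a mirror flip. Shape edges and outlines are uniformly softened across the whole image.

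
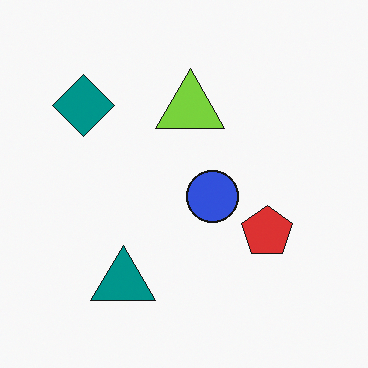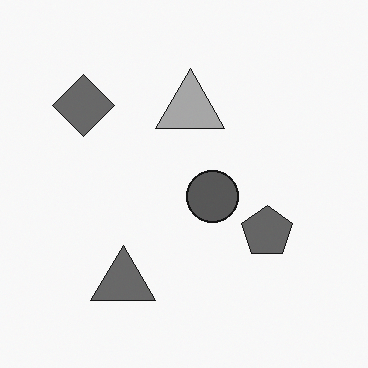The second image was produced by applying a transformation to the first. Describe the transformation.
Converted to grayscale.

All color is removed — every shape is now a shade of grey.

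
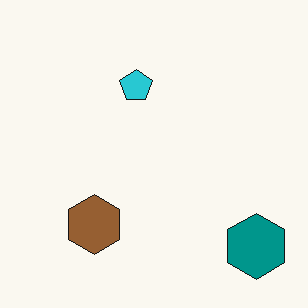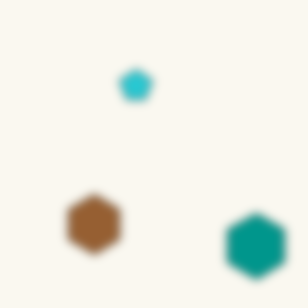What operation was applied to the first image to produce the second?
This is the original image moderately blurred.

Shape edges and outlines are uniformly softened across the whole image.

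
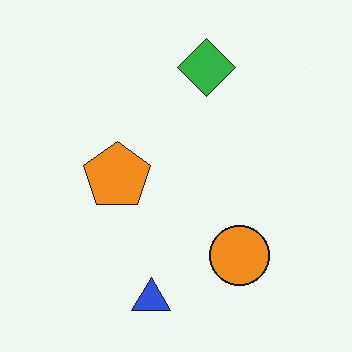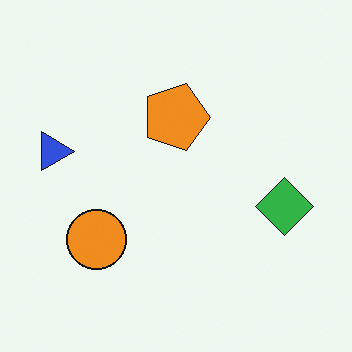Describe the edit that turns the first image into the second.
The transformation is: rotated 90° clockwise.

The blue triangle sits in the bottom of the first image and the left of the second — consistent with a whole-image 90° clockwise rotation.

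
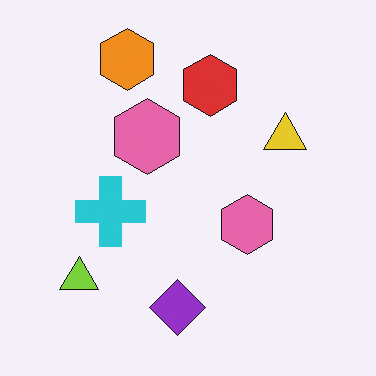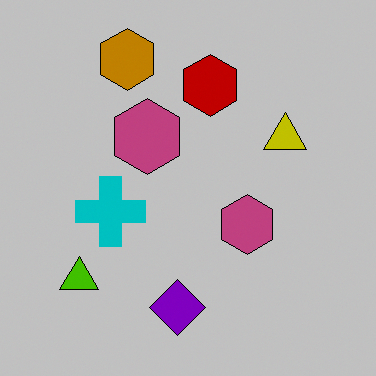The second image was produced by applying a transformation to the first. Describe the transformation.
It was heavily posterized to just a handful of flat colors.

Each flat color has snapped to a coarser quantized level — most visibly, the near-white background has dropped to a flat grey.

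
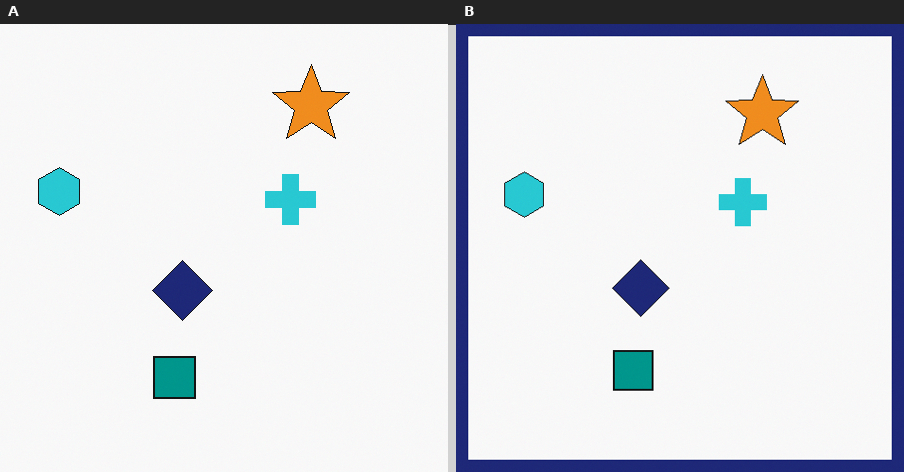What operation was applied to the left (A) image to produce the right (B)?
It was framed with a navy border.

A solid navy frame runs around the edge of the right (B) image, with the content slightly shrunk inside it.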